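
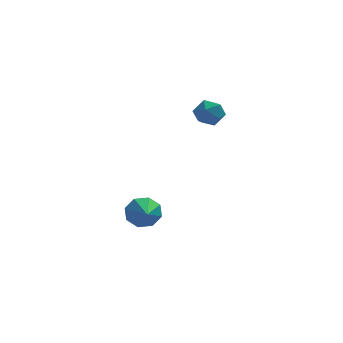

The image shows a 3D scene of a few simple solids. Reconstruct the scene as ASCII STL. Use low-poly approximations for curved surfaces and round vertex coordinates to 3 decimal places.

solid 
facet normal 0.358 0.334 0.872
outer loop
vertex 2.904 -0.93 3.153
vertex 2.292 -1.306 3.548
vertex 2.997 -1.703 3.411
endloop
endfacet
facet normal 0.884 0.240 0.401
outer loop
vertex 2.904 -0.93 3.153
vertex 2.997 -1.703 3.411
vertex 3.273 -1.482 2.671
endloop
endfacet
facet normal 0.745 0.646 -0.169
outer loop
vertex 2.904 -0.93 3.153
vertex 3.273 -1.482 2.671
vertex 2.738 -0.949 2.35
endloop
endfacet
facet normal 0.131 0.990 -0.051
outer loop
vertex 2.904 -0.93 3.153
vertex 2.738 -0.949 2.35
vertex 2.132 -0.841 2.892
endloop
endfacet
facet normal -0.108 0.798 0.592
outer loop
vertex 2.904 -0.93 3.153
vertex 2.132 -0.841 2.892
vertex 2.292 -1.306 3.548
endloop
endfacet
facet normal 0.875 -0.444 0.194
outer loop
vertex 3.273 -1.482 2.671
vertex 2.997 -1.703 3.411
vertex 2.888 -2.199 2.768
endloop
endfacet
facet normal 0.022 -0.290 0.957
outer loop
vertex 2.997 -1.703 3.411
vertex 2.292 -1.306 3.548
vertex 2.282 -2.091 3.31
endloop
endfacet
facet normal -0.730 0.460 0.505
outer loop
vertex 2.292 -1.306 3.548
vertex 2.132 -0.841 2.892
vertex 1.747 -1.558 2.989
endloop
endfacet
facet normal -0.343 0.771 -0.537
outer loop
vertex 2.132 -0.841 2.892
vertex 2.738 -0.949 2.35
vertex 2.023 -1.337 2.249
endloop
endfacet
facet normal 0.650 0.213 -0.730
outer loop
vertex 2.738 -0.949 2.35
vertex 3.273 -1.482 2.671
vertex 2.728 -1.734 2.112
endloop
endfacet
facet normal -0.131 -0.990 0.051
outer loop
vertex 2.116 -2.11 2.507
vertex 2.888 -2.199 2.768
vertex 2.282 -2.091 3.31
endloop
endfacet
facet normal -0.745 -0.646 0.169
outer loop
vertex 2.116 -2.11 2.507
vertex 2.282 -2.091 3.31
vertex 1.747 -1.558 2.989
endloop
endfacet
facet normal -0.884 -0.240 -0.401
outer loop
vertex 2.116 -2.11 2.507
vertex 1.747 -1.558 2.989
vertex 2.023 -1.337 2.249
endloop
endfacet
facet normal -0.358 -0.334 -0.872
outer loop
vertex 2.116 -2.11 2.507
vertex 2.023 -1.337 2.249
vertex 2.728 -1.734 2.112
endloop
endfacet
facet normal 0.108 -0.798 -0.592
outer loop
vertex 2.116 -2.11 2.507
vertex 2.728 -1.734 2.112
vertex 2.888 -2.199 2.768
endloop
endfacet
facet normal 0.343 -0.771 0.537
outer loop
vertex 2.282 -2.091 3.31
vertex 2.888 -2.199 2.768
vertex 2.997 -1.703 3.411
endloop
endfacet
facet normal -0.650 -0.213 0.730
outer loop
vertex 1.747 -1.558 2.989
vertex 2.282 -2.091 3.31
vertex 2.292 -1.306 3.548
endloop
endfacet
facet normal -0.875 0.444 -0.194
outer loop
vertex 2.023 -1.337 2.249
vertex 1.747 -1.558 2.989
vertex 2.132 -0.841 2.892
endloop
endfacet
facet normal -0.022 0.290 -0.957
outer loop
vertex 2.728 -1.734 2.112
vertex 2.023 -1.337 2.249
vertex 2.738 -0.949 2.35
endloop
endfacet
facet normal 0.730 -0.460 -0.505
outer loop
vertex 2.888 -2.199 2.768
vertex 2.728 -1.734 2.112
vertex 3.273 -1.482 2.671
endloop
endfacet
facet normal -0.039 0.909 -0.415
outer loop
vertex -0.266 -1.58 -2.536
vertex -0.544 -1.941 -3.3
vertex -0.945 -1.625 -2.571
endloop
endfacet
facet normal -0.051 -0.007 0.999
outer loop
vertex -0.266 -1.58 -2.536
vertex -0.945 -1.625 -2.571
vertex -0.476 -3.559 -2.56
endloop
endfacet
facet normal -0.038 0.909 -0.415
outer loop
vertex -0.945 -1.625 -2.571
vertex -0.544 -1.941 -3.3
vertex -1.389 -1.855 -3.034
endloop
endfacet
facet normal -0.672 -0.159 0.723
outer loop
vertex -0.945 -1.625 -2.571
vertex -1.389 -1.855 -3.034
vertex -0.476 -3.559 -2.56
endloop
endfacet
facet normal -0.039 0.908 -0.416
outer loop
vertex -1.389 -1.855 -3.034
vertex -0.544 -1.941 -3.3
vertex -1.338 -2.136 -3.652
endloop
endfacet
facet normal -0.889 -0.441 0.127
outer loop
vertex -1.389 -1.855 -3.034
vertex -1.338 -2.136 -3.652
vertex -0.476 -3.559 -2.56
endloop
endfacet
facet normal -0.038 0.908 -0.416
outer loop
vertex -1.338 -2.136 -3.652
vertex -0.544 -1.941 -3.3
vertex -0.822 -2.303 -4.064
endloop
endfacet
facet normal -0.576 -0.688 -0.442
outer loop
vertex -1.338 -2.136 -3.652
vertex -0.822 -2.303 -4.064
vertex -0.476 -3.559 -2.56
endloop
endfacet
facet normal -0.039 0.908 -0.416
outer loop
vertex -0.822 -2.303 -4.064
vertex -0.544 -1.941 -3.3
vertex -0.143 -2.258 -4.029
endloop
endfacet
facet normal 0.084 -0.755 -0.650
outer loop
vertex -0.822 -2.303 -4.064
vertex -0.143 -2.258 -4.029
vertex -0.476 -3.559 -2.56
endloop
endfacet
facet normal -0.037 0.909 -0.416
outer loop
vertex -0.143 -2.258 -4.029
vertex -0.544 -1.941 -3.3
vertex 0.301 -2.028 -3.566
endloop
endfacet
facet normal 0.704 -0.604 -0.375
outer loop
vertex -0.143 -2.258 -4.029
vertex 0.301 -2.028 -3.566
vertex -0.476 -3.559 -2.56
endloop
endfacet
facet normal -0.037 0.909 -0.416
outer loop
vertex 0.301 -2.028 -3.566
vertex -0.544 -1.941 -3.3
vertex 0.25 -1.747 -2.948
endloop
endfacet
facet normal 0.921 -0.321 0.222
outer loop
vertex 0.301 -2.028 -3.566
vertex 0.25 -1.747 -2.948
vertex -0.476 -3.559 -2.56
endloop
endfacet
facet normal -0.038 0.909 -0.416
outer loop
vertex 0.25 -1.747 -2.948
vertex -0.544 -1.941 -3.3
vertex -0.266 -1.58 -2.536
endloop
endfacet
facet normal 0.607 -0.074 0.791
outer loop
vertex 0.25 -1.747 -2.948
vertex -0.266 -1.58 -2.536
vertex -0.476 -3.559 -2.56
endloop
endfacet

endsolid


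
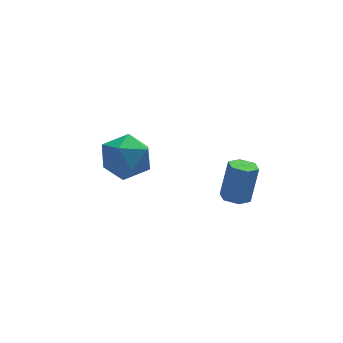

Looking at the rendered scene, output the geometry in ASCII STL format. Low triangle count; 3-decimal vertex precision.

solid 
facet normal -0.225 -0.150 -0.963
outer loop
vertex 0.374 -2.272 1.696
vertex -0.144 -1.919 1.762
vertex 0.401 -1.651 1.593
endloop
endfacet
facet normal 0.973 -0.078 -0.216
outer loop
vertex 0.374 -2.272 1.696
vertex 0.401 -1.651 1.593
vertex 0.762 -2.013 3.352
endloop
endfacet
facet normal 0.973 -0.077 -0.216
outer loop
vertex 0.762 -2.013 3.352
vertex 0.401 -1.651 1.593
vertex 0.788 -1.392 3.248
endloop
endfacet
facet normal 0.226 0.152 0.962
outer loop
vertex 0.762 -2.013 3.352
vertex 0.788 -1.392 3.248
vertex 0.244 -1.661 3.418
endloop
endfacet
facet normal -0.225 -0.150 -0.963
outer loop
vertex 0.401 -1.651 1.593
vertex -0.144 -1.919 1.762
vertex -0.117 -1.299 1.659
endloop
endfacet
facet normal 0.522 0.815 -0.250
outer loop
vertex 0.401 -1.651 1.593
vertex -0.117 -1.299 1.659
vertex 0.788 -1.392 3.248
endloop
endfacet
facet normal 0.522 0.815 -0.250
outer loop
vertex 0.788 -1.392 3.248
vertex -0.117 -1.299 1.659
vertex 0.27 -1.04 3.314
endloop
endfacet
facet normal 0.226 0.152 0.962
outer loop
vertex 0.788 -1.392 3.248
vertex 0.27 -1.04 3.314
vertex 0.244 -1.661 3.418
endloop
endfacet
facet normal -0.225 -0.150 -0.963
outer loop
vertex -0.117 -1.299 1.659
vertex -0.144 -1.919 1.762
vertex -0.662 -1.567 1.828
endloop
endfacet
facet normal -0.450 0.893 -0.035
outer loop
vertex -0.117 -1.299 1.659
vertex -0.662 -1.567 1.828
vertex 0.27 -1.04 3.314
endloop
endfacet
facet normal -0.450 0.892 -0.034
outer loop
vertex 0.27 -1.04 3.314
vertex -0.662 -1.567 1.828
vertex -0.274 -1.308 3.484
endloop
endfacet
facet normal 0.226 0.152 0.962
outer loop
vertex 0.27 -1.04 3.314
vertex -0.274 -1.308 3.484
vertex 0.244 -1.661 3.418
endloop
endfacet
facet normal -0.226 -0.152 -0.962
outer loop
vertex -0.662 -1.567 1.828
vertex -0.144 -1.919 1.762
vertex -0.688 -2.188 1.932
endloop
endfacet
facet normal -0.973 0.077 0.216
outer loop
vertex -0.662 -1.567 1.828
vertex -0.688 -2.188 1.932
vertex -0.274 -1.308 3.484
endloop
endfacet
facet normal -0.973 0.078 0.215
outer loop
vertex -0.274 -1.308 3.484
vertex -0.688 -2.188 1.932
vertex -0.301 -1.929 3.587
endloop
endfacet
facet normal 0.225 0.150 0.963
outer loop
vertex -0.274 -1.308 3.484
vertex -0.301 -1.929 3.587
vertex 0.244 -1.661 3.418
endloop
endfacet
facet normal -0.226 -0.152 -0.962
outer loop
vertex -0.688 -2.188 1.932
vertex -0.144 -1.919 1.762
vertex -0.17 -2.54 1.866
endloop
endfacet
facet normal -0.522 -0.815 0.250
outer loop
vertex -0.688 -2.188 1.932
vertex -0.17 -2.54 1.866
vertex -0.301 -1.929 3.587
endloop
endfacet
facet normal -0.522 -0.815 0.250
outer loop
vertex -0.301 -1.929 3.587
vertex -0.17 -2.54 1.866
vertex 0.217 -2.281 3.521
endloop
endfacet
facet normal 0.225 0.150 0.963
outer loop
vertex -0.301 -1.929 3.587
vertex 0.217 -2.281 3.521
vertex 0.244 -1.661 3.418
endloop
endfacet
facet normal -0.226 -0.152 -0.962
outer loop
vertex -0.17 -2.54 1.866
vertex -0.144 -1.919 1.762
vertex 0.374 -2.272 1.696
endloop
endfacet
facet normal 0.450 -0.892 0.034
outer loop
vertex -0.17 -2.54 1.866
vertex 0.374 -2.272 1.696
vertex 0.217 -2.281 3.521
endloop
endfacet
facet normal 0.450 -0.893 0.034
outer loop
vertex 0.217 -2.281 3.521
vertex 0.374 -2.272 1.696
vertex 0.762 -2.013 3.352
endloop
endfacet
facet normal 0.225 0.150 0.963
outer loop
vertex 0.217 -2.281 3.521
vertex 0.762 -2.013 3.352
vertex 0.244 -1.661 3.418
endloop
endfacet
facet normal -0.845 -0.159 0.511
outer loop
vertex -4.266 3.529 1.696
vertex -4.435 2.483 1.092
vertex -3.804 2.489 2.136
endloop
endfacet
facet normal -0.377 0.214 0.901
outer loop
vertex -4.266 3.529 1.696
vertex -3.804 2.489 2.136
vertex -3.142 3.513 2.17
endloop
endfacet
facet normal -0.218 0.811 0.543
outer loop
vertex -4.266 3.529 1.696
vertex -3.142 3.513 2.17
vertex -3.364 4.139 1.147
endloop
endfacet
facet normal -0.587 0.807 -0.067
outer loop
vertex -4.266 3.529 1.696
vertex -3.364 4.139 1.147
vertex -4.163 3.503 0.481
endloop
endfacet
facet normal -0.974 0.208 -0.087
outer loop
vertex -4.266 3.529 1.696
vertex -4.163 3.503 0.481
vertex -4.435 2.483 1.092
endloop
endfacet
facet normal 0.219 -0.174 0.960
outer loop
vertex -3.142 3.513 2.17
vertex -3.804 2.489 2.136
vertex -2.617 2.457 1.859
endloop
endfacet
facet normal -0.537 -0.777 0.329
outer loop
vertex -3.804 2.489 2.136
vertex -4.435 2.483 1.092
vertex -3.416 1.821 1.193
endloop
endfacet
facet normal -0.747 -0.183 -0.639
outer loop
vertex -4.435 2.483 1.092
vertex -4.163 3.503 0.481
vertex -3.638 2.447 0.17
endloop
endfacet
facet normal -0.120 0.786 -0.606
outer loop
vertex -4.163 3.503 0.481
vertex -3.364 4.139 1.147
vertex -2.976 3.471 0.204
endloop
endfacet
facet normal 0.477 0.792 0.381
outer loop
vertex -3.364 4.139 1.147
vertex -3.142 3.513 2.17
vertex -2.345 3.477 1.248
endloop
endfacet
facet normal 0.587 -0.807 0.067
outer loop
vertex -2.514 2.431 0.644
vertex -2.617 2.457 1.859
vertex -3.416 1.821 1.193
endloop
endfacet
facet normal 0.218 -0.811 -0.543
outer loop
vertex -2.514 2.431 0.644
vertex -3.416 1.821 1.193
vertex -3.638 2.447 0.17
endloop
endfacet
facet normal 0.377 -0.214 -0.901
outer loop
vertex -2.514 2.431 0.644
vertex -3.638 2.447 0.17
vertex -2.976 3.471 0.204
endloop
endfacet
facet normal 0.845 0.159 -0.511
outer loop
vertex -2.514 2.431 0.644
vertex -2.976 3.471 0.204
vertex -2.345 3.477 1.248
endloop
endfacet
facet normal 0.974 -0.208 0.087
outer loop
vertex -2.514 2.431 0.644
vertex -2.345 3.477 1.248
vertex -2.617 2.457 1.859
endloop
endfacet
facet normal 0.120 -0.786 0.606
outer loop
vertex -3.416 1.821 1.193
vertex -2.617 2.457 1.859
vertex -3.804 2.489 2.136
endloop
endfacet
facet normal -0.477 -0.792 -0.381
outer loop
vertex -3.638 2.447 0.17
vertex -3.416 1.821 1.193
vertex -4.435 2.483 1.092
endloop
endfacet
facet normal -0.219 0.174 -0.960
outer loop
vertex -2.976 3.471 0.204
vertex -3.638 2.447 0.17
vertex -4.163 3.503 0.481
endloop
endfacet
facet normal 0.537 0.777 -0.329
outer loop
vertex -2.345 3.477 1.248
vertex -2.976 3.471 0.204
vertex -3.364 4.139 1.147
endloop
endfacet
facet normal 0.747 0.183 0.639
outer loop
vertex -2.617 2.457 1.859
vertex -2.345 3.477 1.248
vertex -3.142 3.513 2.17
endloop
endfacet

endsolid


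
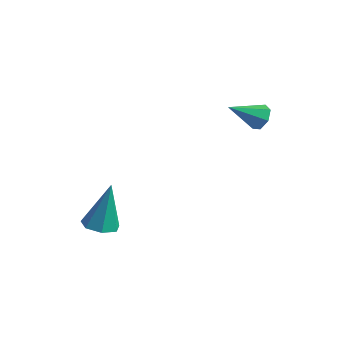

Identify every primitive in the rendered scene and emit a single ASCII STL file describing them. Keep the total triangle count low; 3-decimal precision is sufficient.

solid 
facet normal -0.039 -0.279 -0.960
outer loop
vertex -1.226 0.304 -1.61
vertex -1.596 -0.24 -1.437
vertex -1.811 0.382 -1.609
endloop
endfacet
facet normal 0.132 0.991 0.032
outer loop
vertex -1.226 0.304 -1.61
vertex -1.811 0.382 -1.609
vertex -1.524 0.28 0.357
endloop
endfacet
facet normal -0.038 -0.278 -0.960
outer loop
vertex -1.811 0.382 -1.609
vertex -1.596 -0.24 -1.437
vertex -2.234 -0.009 -1.479
endloop
endfacet
facet normal -0.650 0.748 0.134
outer loop
vertex -1.811 0.382 -1.609
vertex -2.234 -0.009 -1.479
vertex -1.524 0.28 0.357
endloop
endfacet
facet normal -0.037 -0.278 -0.960
outer loop
vertex -2.234 -0.009 -1.479
vertex -1.596 -0.24 -1.437
vertex -2.176 -0.573 -1.318
endloop
endfacet
facet normal -0.933 0.007 0.360
outer loop
vertex -2.234 -0.009 -1.479
vertex -2.176 -0.573 -1.318
vertex -1.524 0.28 0.357
endloop
endfacet
facet normal -0.038 -0.277 -0.960
outer loop
vertex -2.176 -0.573 -1.318
vertex -1.596 -0.24 -1.437
vertex -1.681 -0.887 -1.247
endloop
endfacet
facet normal -0.505 -0.674 0.540
outer loop
vertex -2.176 -0.573 -1.318
vertex -1.681 -0.887 -1.247
vertex -1.524 0.28 0.357
endloop
endfacet
facet normal -0.037 -0.277 -0.960
outer loop
vertex -1.681 -0.887 -1.247
vertex -1.596 -0.24 -1.437
vertex -1.122 -0.713 -1.319
endloop
endfacet
facet normal 0.313 -0.782 0.539
outer loop
vertex -1.681 -0.887 -1.247
vertex -1.122 -0.713 -1.319
vertex -1.524 0.28 0.357
endloop
endfacet
facet normal -0.039 -0.278 -0.960
outer loop
vertex -1.122 -0.713 -1.319
vertex -1.596 -0.24 -1.437
vertex -0.919 -0.183 -1.481
endloop
endfacet
facet normal 0.904 -0.237 0.357
outer loop
vertex -1.122 -0.713 -1.319
vertex -0.919 -0.183 -1.481
vertex -1.524 0.28 0.357
endloop
endfacet
facet normal -0.039 -0.279 -0.960
outer loop
vertex -0.919 -0.183 -1.481
vertex -1.596 -0.24 -1.437
vertex -1.226 0.304 -1.61
endloop
endfacet
facet normal 0.823 0.553 0.131
outer loop
vertex -0.919 -0.183 -1.481
vertex -1.226 0.304 -1.61
vertex -1.524 0.28 0.357
endloop
endfacet
facet normal 0.503 0.690 -0.521
outer loop
vertex 1.907 3.971 2.669
vertex 1.619 4.376 2.928
vertex 2.103 4.139 3.081
endloop
endfacet
facet normal 0.541 -0.837 0.084
outer loop
vertex 1.907 3.971 2.669
vertex 2.103 4.139 3.081
vertex 0.941 3.444 3.632
endloop
endfacet
facet normal 0.502 0.689 -0.522
outer loop
vertex 2.103 4.139 3.081
vertex 1.619 4.376 2.928
vertex 1.935 4.486 3.377
endloop
endfacet
facet normal 0.566 -0.359 0.742
outer loop
vertex 2.103 4.139 3.081
vertex 1.935 4.486 3.377
vertex 0.941 3.444 3.632
endloop
endfacet
facet normal 0.501 0.690 -0.522
outer loop
vertex 1.935 4.486 3.377
vertex 1.619 4.376 2.928
vertex 1.529 4.749 3.335
endloop
endfacet
facet normal 0.033 0.208 0.978
outer loop
vertex 1.935 4.486 3.377
vertex 1.529 4.749 3.335
vertex 0.941 3.444 3.632
endloop
endfacet
facet normal 0.502 0.690 -0.521
outer loop
vertex 1.529 4.749 3.335
vertex 1.619 4.376 2.928
vertex 1.191 4.732 2.987
endloop
endfacet
facet normal -0.656 0.436 0.616
outer loop
vertex 1.529 4.749 3.335
vertex 1.191 4.732 2.987
vertex 0.941 3.444 3.632
endloop
endfacet
facet normal 0.502 0.690 -0.522
outer loop
vertex 1.191 4.732 2.987
vertex 1.619 4.376 2.928
vertex 1.175 4.446 2.594
endloop
endfacet
facet normal -0.985 0.155 -0.073
outer loop
vertex 1.191 4.732 2.987
vertex 1.175 4.446 2.594
vertex 0.941 3.444 3.632
endloop
endfacet
facet normal 0.502 0.689 -0.522
outer loop
vertex 1.175 4.446 2.594
vertex 1.619 4.376 2.928
vertex 1.494 4.107 2.453
endloop
endfacet
facet normal -0.704 -0.425 -0.569
outer loop
vertex 1.175 4.446 2.594
vertex 1.494 4.107 2.453
vertex 0.941 3.444 3.632
endloop
endfacet
facet normal 0.501 0.690 -0.523
outer loop
vertex 1.494 4.107 2.453
vertex 1.619 4.376 2.928
vertex 1.907 3.971 2.669
endloop
endfacet
facet normal -0.024 -0.866 -0.499
outer loop
vertex 1.494 4.107 2.453
vertex 1.907 3.971 2.669
vertex 0.941 3.444 3.632
endloop
endfacet

endsolid


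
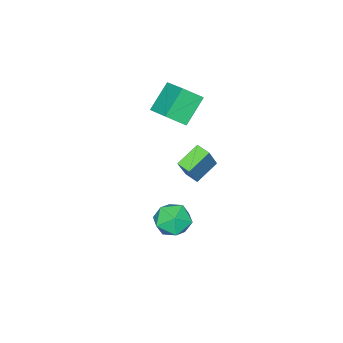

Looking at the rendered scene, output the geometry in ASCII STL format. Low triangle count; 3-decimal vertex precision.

solid 
facet normal -0.721 -0.009 0.693
outer loop
vertex -3.389 -4.521 1.401
vertex -2.713 -2.923 2.125
vertex -4.206 -3.794 0.559
endloop
endfacet
facet normal -0.360 -0.850 -0.385
outer loop
vertex -2.807 -3.777 -0.785
vertex -3.389 -4.521 1.401
vertex -4.206 -3.794 0.559
endloop
endfacet
facet normal -0.721 -0.009 0.693
outer loop
vertex -4.206 -3.794 0.559
vertex -2.713 -2.923 2.125
vertex -3.53 -2.196 1.283
endloop
endfacet
facet normal -0.592 0.527 -0.610
outer loop
vertex -3.53 -2.196 1.283
vertex -2.807 -3.777 -0.785
vertex -4.206 -3.794 0.559
endloop
endfacet
facet normal 0.592 -0.527 0.610
outer loop
vertex -3.389 -4.521 1.401
vertex -1.314 -2.906 0.781
vertex -2.713 -2.923 2.125
endloop
endfacet
facet normal -0.360 -0.850 -0.385
outer loop
vertex -1.99 -4.504 0.057
vertex -3.389 -4.521 1.401
vertex -2.807 -3.777 -0.785
endloop
endfacet
facet normal 0.592 -0.527 0.610
outer loop
vertex -1.99 -4.504 0.057
vertex -1.314 -2.906 0.781
vertex -3.389 -4.521 1.401
endloop
endfacet
facet normal 0.360 0.850 0.385
outer loop
vertex -2.713 -2.923 2.125
vertex -1.314 -2.906 0.781
vertex -3.53 -2.196 1.283
endloop
endfacet
facet normal -0.592 0.527 -0.610
outer loop
vertex -2.131 -2.179 -0.061
vertex -2.807 -3.777 -0.785
vertex -3.53 -2.196 1.283
endloop
endfacet
facet normal 0.360 0.850 0.385
outer loop
vertex -3.53 -2.196 1.283
vertex -1.314 -2.906 0.781
vertex -2.131 -2.179 -0.061
endloop
endfacet
facet normal 0.721 0.009 -0.693
outer loop
vertex -2.131 -2.179 -0.061
vertex -1.99 -4.504 0.057
vertex -2.807 -3.777 -0.785
endloop
endfacet
facet normal 0.721 0.009 -0.693
outer loop
vertex -1.314 -2.906 0.781
vertex -1.99 -4.504 0.057
vertex -2.131 -2.179 -0.061
endloop
endfacet
facet normal -0.657 0.677 -0.331
outer loop
vertex 2.926 1.93 -2.818
vertex 2.192 1.573 -2.091
vertex 2.884 2.376 -1.821
endloop
endfacet
facet normal 0.012 0.913 -0.408
outer loop
vertex 2.926 1.93 -2.818
vertex 2.884 2.376 -1.821
vertex 3.851 2.157 -2.282
endloop
endfacet
facet normal 0.364 0.447 -0.817
outer loop
vertex 2.926 1.93 -2.818
vertex 3.851 2.157 -2.282
vertex 3.757 1.22 -2.836
endloop
endfacet
facet normal -0.087 -0.077 -0.993
outer loop
vertex 2.926 1.93 -2.818
vertex 3.757 1.22 -2.836
vertex 2.731 0.859 -2.718
endloop
endfacet
facet normal -0.718 0.066 -0.693
outer loop
vertex 2.926 1.93 -2.818
vertex 2.731 0.859 -2.718
vertex 2.192 1.573 -2.091
endloop
endfacet
facet normal 0.320 0.917 0.236
outer loop
vertex 3.851 2.157 -2.282
vertex 2.884 2.376 -1.821
vertex 3.689 1.941 -1.222
endloop
endfacet
facet normal -0.763 0.536 0.360
outer loop
vertex 2.884 2.376 -1.821
vertex 2.192 1.573 -2.091
vertex 2.663 1.58 -1.104
endloop
endfacet
facet normal -0.862 -0.454 -0.224
outer loop
vertex 2.192 1.573 -2.091
vertex 2.731 0.859 -2.718
vertex 2.569 0.643 -1.658
endloop
endfacet
facet normal 0.159 -0.685 -0.711
outer loop
vertex 2.731 0.859 -2.718
vertex 3.757 1.22 -2.836
vertex 3.536 0.424 -2.119
endloop
endfacet
facet normal 0.890 0.163 -0.426
outer loop
vertex 3.757 1.22 -2.836
vertex 3.851 2.157 -2.282
vertex 4.228 1.227 -1.849
endloop
endfacet
facet normal 0.087 0.077 0.993
outer loop
vertex 3.494 0.87 -1.122
vertex 3.689 1.941 -1.222
vertex 2.663 1.58 -1.104
endloop
endfacet
facet normal -0.364 -0.447 0.817
outer loop
vertex 3.494 0.87 -1.122
vertex 2.663 1.58 -1.104
vertex 2.569 0.643 -1.658
endloop
endfacet
facet normal -0.012 -0.913 0.408
outer loop
vertex 3.494 0.87 -1.122
vertex 2.569 0.643 -1.658
vertex 3.536 0.424 -2.119
endloop
endfacet
facet normal 0.657 -0.677 0.331
outer loop
vertex 3.494 0.87 -1.122
vertex 3.536 0.424 -2.119
vertex 4.228 1.227 -1.849
endloop
endfacet
facet normal 0.718 -0.066 0.693
outer loop
vertex 3.494 0.87 -1.122
vertex 4.228 1.227 -1.849
vertex 3.689 1.941 -1.222
endloop
endfacet
facet normal -0.159 0.685 0.711
outer loop
vertex 2.663 1.58 -1.104
vertex 3.689 1.941 -1.222
vertex 2.884 2.376 -1.821
endloop
endfacet
facet normal -0.890 -0.163 0.426
outer loop
vertex 2.569 0.643 -1.658
vertex 2.663 1.58 -1.104
vertex 2.192 1.573 -2.091
endloop
endfacet
facet normal -0.320 -0.917 -0.236
outer loop
vertex 3.536 0.424 -2.119
vertex 2.569 0.643 -1.658
vertex 2.731 0.859 -2.718
endloop
endfacet
facet normal 0.763 -0.536 -0.360
outer loop
vertex 4.228 1.227 -1.849
vertex 3.536 0.424 -2.119
vertex 3.757 1.22 -2.836
endloop
endfacet
facet normal 0.862 0.454 0.224
outer loop
vertex 3.689 1.941 -1.222
vertex 4.228 1.227 -1.849
vertex 3.851 2.157 -2.282
endloop
endfacet
facet normal -0.512 -0.152 -0.846
outer loop
vertex -4.107 -2.515 -3.984
vertex -4.069 -1.693 -4.155
vertex -2.76 -2.738 -4.759
endloop
endfacet
facet normal -0.045 -0.978 0.203
outer loop
vertex -1.711 -2.427 -3.025
vertex -4.107 -2.515 -3.984
vertex -2.76 -2.738 -4.759
endloop
endfacet
facet normal -0.511 -0.152 -0.846
outer loop
vertex -2.76 -2.738 -4.759
vertex -4.069 -1.693 -4.155
vertex -2.721 -1.917 -4.93
endloop
endfacet
facet normal 0.858 -0.143 -0.493
outer loop
vertex -2.721 -1.917 -4.93
vertex -1.711 -2.427 -3.025
vertex -2.76 -2.738 -4.759
endloop
endfacet
facet normal -0.858 0.142 0.494
outer loop
vertex -4.107 -2.515 -3.984
vertex -3.02 -1.382 -2.421
vertex -4.069 -1.693 -4.155
endloop
endfacet
facet normal -0.046 -0.978 0.203
outer loop
vertex -3.059 -2.203 -2.25
vertex -4.107 -2.515 -3.984
vertex -1.711 -2.427 -3.025
endloop
endfacet
facet normal -0.858 0.143 0.493
outer loop
vertex -3.059 -2.203 -2.25
vertex -3.02 -1.382 -2.421
vertex -4.107 -2.515 -3.984
endloop
endfacet
facet normal 0.046 0.978 -0.203
outer loop
vertex -4.069 -1.693 -4.155
vertex -3.02 -1.382 -2.421
vertex -2.721 -1.917 -4.93
endloop
endfacet
facet normal 0.858 -0.142 -0.493
outer loop
vertex -1.673 -1.605 -3.196
vertex -1.711 -2.427 -3.025
vertex -2.721 -1.917 -4.93
endloop
endfacet
facet normal 0.045 0.978 -0.203
outer loop
vertex -2.721 -1.917 -4.93
vertex -3.02 -1.382 -2.421
vertex -1.673 -1.605 -3.196
endloop
endfacet
facet normal 0.512 0.152 0.846
outer loop
vertex -1.673 -1.605 -3.196
vertex -3.059 -2.203 -2.25
vertex -1.711 -2.427 -3.025
endloop
endfacet
facet normal 0.512 0.152 0.846
outer loop
vertex -3.02 -1.382 -2.421
vertex -3.059 -2.203 -2.25
vertex -1.673 -1.605 -3.196
endloop
endfacet

endsolid


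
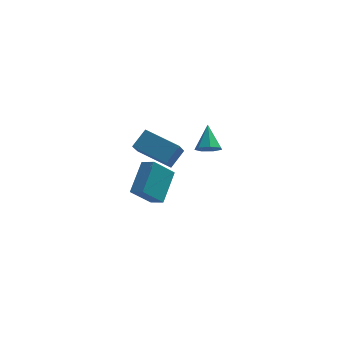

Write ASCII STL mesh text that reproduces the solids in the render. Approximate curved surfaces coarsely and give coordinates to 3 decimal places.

solid 
facet normal -0.015 -0.719 -0.695
outer loop
vertex 0.148 -1.975 0.706
vertex -0.38 -1.707 0.44
vertex 0.245 -1.59 0.306
endloop
endfacet
facet normal 0.915 0.156 0.372
outer loop
vertex 0.148 -1.975 0.706
vertex 0.245 -1.59 0.306
vertex -0.36 -0.693 1.42
endloop
endfacet
facet normal -0.015 -0.718 -0.695
outer loop
vertex 0.245 -1.59 0.306
vertex -0.38 -1.707 0.44
vertex -0.13 -1.292 0.006
endloop
endfacet
facet normal 0.696 0.694 -0.181
outer loop
vertex 0.245 -1.59 0.306
vertex -0.13 -1.292 0.006
vertex -0.36 -0.693 1.42
endloop
endfacet
facet normal -0.014 -0.719 -0.695
outer loop
vertex -0.13 -1.292 0.006
vertex -0.38 -1.707 0.44
vertex -0.693 -1.307 0.033
endloop
endfacet
facet normal -0.043 0.917 -0.396
outer loop
vertex -0.13 -1.292 0.006
vertex -0.693 -1.307 0.033
vertex -0.36 -0.693 1.42
endloop
endfacet
facet normal -0.015 -0.719 -0.695
outer loop
vertex -0.693 -1.307 0.033
vertex -0.38 -1.707 0.44
vertex -1.021 -1.622 0.366
endloop
endfacet
facet normal -0.745 0.657 -0.112
outer loop
vertex -0.693 -1.307 0.033
vertex -1.021 -1.622 0.366
vertex -0.36 -0.693 1.42
endloop
endfacet
facet normal -0.015 -0.719 -0.695
outer loop
vertex -1.021 -1.622 0.366
vertex -0.38 -1.707 0.44
vertex -0.867 -2.001 0.755
endloop
endfacet
facet normal -0.883 0.110 0.457
outer loop
vertex -1.021 -1.622 0.366
vertex -0.867 -2.001 0.755
vertex -0.36 -0.693 1.42
endloop
endfacet
facet normal -0.015 -0.719 -0.695
outer loop
vertex -0.867 -2.001 0.755
vertex -0.38 -1.707 0.44
vertex -0.346 -2.158 0.906
endloop
endfacet
facet normal -0.350 -0.313 0.883
outer loop
vertex -0.867 -2.001 0.755
vertex -0.346 -2.158 0.906
vertex -0.36 -0.693 1.42
endloop
endfacet
facet normal -0.015 -0.719 -0.695
outer loop
vertex -0.346 -2.158 0.906
vertex -0.38 -1.707 0.44
vertex 0.148 -1.975 0.706
endloop
endfacet
facet normal 0.450 -0.292 0.844
outer loop
vertex -0.346 -2.158 0.906
vertex 0.148 -1.975 0.706
vertex -0.36 -0.693 1.42
endloop
endfacet
facet normal -0.809 0.517 0.279
outer loop
vertex -3.919 -3.907 2.267
vertex -3.313 -3.339 2.973
vertex -3.663 -2.99 1.31
endloop
endfacet
facet normal -0.557 -0.520 -0.648
outer loop
vertex -2.207 -3.921 0.807
vertex -3.919 -3.907 2.267
vertex -3.663 -2.99 1.31
endloop
endfacet
facet normal -0.809 0.517 0.279
outer loop
vertex -3.663 -2.99 1.31
vertex -3.313 -3.339 2.973
vertex -3.057 -2.422 2.016
endloop
endfacet
facet normal 0.189 0.679 -0.709
outer loop
vertex -3.057 -2.422 2.016
vertex -2.207 -3.921 0.807
vertex -3.663 -2.99 1.31
endloop
endfacet
facet normal -0.189 -0.679 0.709
outer loop
vertex -3.919 -3.907 2.267
vertex -1.857 -4.27 2.47
vertex -3.313 -3.339 2.973
endloop
endfacet
facet normal -0.557 -0.520 -0.648
outer loop
vertex -2.463 -4.838 1.764
vertex -3.919 -3.907 2.267
vertex -2.207 -3.921 0.807
endloop
endfacet
facet normal -0.189 -0.679 0.709
outer loop
vertex -2.463 -4.838 1.764
vertex -1.857 -4.27 2.47
vertex -3.919 -3.907 2.267
endloop
endfacet
facet normal 0.557 0.520 0.648
outer loop
vertex -3.313 -3.339 2.973
vertex -1.857 -4.27 2.47
vertex -3.057 -2.422 2.016
endloop
endfacet
facet normal 0.189 0.679 -0.709
outer loop
vertex -1.601 -3.353 1.513
vertex -2.207 -3.921 0.807
vertex -3.057 -2.422 2.016
endloop
endfacet
facet normal 0.557 0.520 0.648
outer loop
vertex -3.057 -2.422 2.016
vertex -1.857 -4.27 2.47
vertex -1.601 -3.353 1.513
endloop
endfacet
facet normal 0.809 -0.517 -0.279
outer loop
vertex -1.601 -3.353 1.513
vertex -2.463 -4.838 1.764
vertex -2.207 -3.921 0.807
endloop
endfacet
facet normal 0.809 -0.517 -0.279
outer loop
vertex -1.857 -4.27 2.47
vertex -2.463 -4.838 1.764
vertex -1.601 -3.353 1.513
endloop
endfacet
facet normal -0.653 -0.258 0.712
outer loop
vertex -3.385 -0.471 -3.32
vertex -2.772 0.974 -2.233
vertex -3.961 0.033 -3.666
endloop
endfacet
facet normal -0.320 -0.757 -0.569
outer loop
vertex -2.968 0.426 -4.747
vertex -3.385 -0.471 -3.32
vertex -3.961 0.033 -3.666
endloop
endfacet
facet normal -0.653 -0.259 0.712
outer loop
vertex -3.961 0.033 -3.666
vertex -2.772 0.974 -2.233
vertex -3.348 1.478 -2.578
endloop
endfacet
facet normal -0.686 0.601 -0.411
outer loop
vertex -3.348 1.478 -2.578
vertex -2.968 0.426 -4.747
vertex -3.961 0.033 -3.666
endloop
endfacet
facet normal 0.686 -0.600 0.412
outer loop
vertex -3.385 -0.471 -3.32
vertex -1.779 1.367 -3.314
vertex -2.772 0.974 -2.233
endloop
endfacet
facet normal -0.321 -0.757 -0.569
outer loop
vertex -2.392 -0.078 -4.402
vertex -3.385 -0.471 -3.32
vertex -2.968 0.426 -4.747
endloop
endfacet
facet normal 0.686 -0.601 0.411
outer loop
vertex -2.392 -0.078 -4.402
vertex -1.779 1.367 -3.314
vertex -3.385 -0.471 -3.32
endloop
endfacet
facet normal 0.321 0.757 0.570
outer loop
vertex -2.772 0.974 -2.233
vertex -1.779 1.367 -3.314
vertex -3.348 1.478 -2.578
endloop
endfacet
facet normal -0.686 0.600 -0.411
outer loop
vertex -2.355 1.871 -3.66
vertex -2.968 0.426 -4.747
vertex -3.348 1.478 -2.578
endloop
endfacet
facet normal 0.321 0.757 0.569
outer loop
vertex -3.348 1.478 -2.578
vertex -1.779 1.367 -3.314
vertex -2.355 1.871 -3.66
endloop
endfacet
facet normal 0.653 0.259 -0.712
outer loop
vertex -2.355 1.871 -3.66
vertex -2.392 -0.078 -4.402
vertex -2.968 0.426 -4.747
endloop
endfacet
facet normal 0.653 0.258 -0.711
outer loop
vertex -1.779 1.367 -3.314
vertex -2.392 -0.078 -4.402
vertex -2.355 1.871 -3.66
endloop
endfacet

endsolid


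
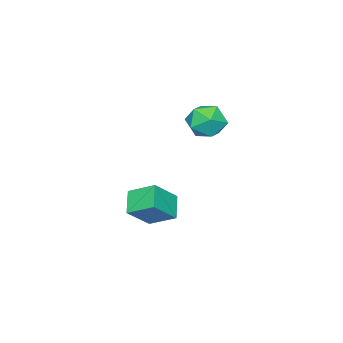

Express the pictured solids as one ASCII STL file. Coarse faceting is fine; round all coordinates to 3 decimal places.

solid 
facet normal -0.693 -0.433 0.576
outer loop
vertex -0.063 1.436 -3.134
vertex -0.821 1.676 -3.865
vertex 0.092 0.615 -3.565
endloop
endfacet
facet normal 0.702 -0.223 0.676
outer loop
vertex 0.681 0.984 -4.055
vertex -0.063 1.436 -3.134
vertex 0.092 0.615 -3.565
endloop
endfacet
facet normal -0.693 -0.433 0.576
outer loop
vertex 0.092 0.615 -3.565
vertex -0.821 1.676 -3.865
vertex -0.666 0.855 -4.296
endloop
endfacet
facet normal 0.166 -0.873 -0.458
outer loop
vertex -0.666 0.855 -4.296
vertex 0.681 0.984 -4.055
vertex 0.092 0.615 -3.565
endloop
endfacet
facet normal -0.166 0.873 0.458
outer loop
vertex -0.063 1.436 -3.134
vertex -0.232 2.045 -4.355
vertex -0.821 1.676 -3.865
endloop
endfacet
facet normal 0.702 -0.223 0.676
outer loop
vertex 0.526 1.805 -3.624
vertex -0.063 1.436 -3.134
vertex 0.681 0.984 -4.055
endloop
endfacet
facet normal -0.166 0.873 0.458
outer loop
vertex 0.526 1.805 -3.624
vertex -0.232 2.045 -4.355
vertex -0.063 1.436 -3.134
endloop
endfacet
facet normal -0.702 0.223 -0.676
outer loop
vertex -0.821 1.676 -3.865
vertex -0.232 2.045 -4.355
vertex -0.666 0.855 -4.296
endloop
endfacet
facet normal 0.166 -0.873 -0.458
outer loop
vertex -0.077 1.224 -4.786
vertex 0.681 0.984 -4.055
vertex -0.666 0.855 -4.296
endloop
endfacet
facet normal -0.702 0.223 -0.676
outer loop
vertex -0.666 0.855 -4.296
vertex -0.232 2.045 -4.355
vertex -0.077 1.224 -4.786
endloop
endfacet
facet normal 0.693 0.433 -0.576
outer loop
vertex -0.077 1.224 -4.786
vertex 0.526 1.805 -3.624
vertex 0.681 0.984 -4.055
endloop
endfacet
facet normal 0.693 0.433 -0.576
outer loop
vertex -0.232 2.045 -4.355
vertex 0.526 1.805 -3.624
vertex -0.077 1.224 -4.786
endloop
endfacet
facet normal -0.665 0.623 0.413
outer loop
vertex -1.598 2.657 -0.618
vertex -1.19 2.752 -0.105
vertex -1.151 3.146 -0.636
endloop
endfacet
facet normal -0.710 0.638 -0.300
outer loop
vertex -1.598 2.657 -0.618
vertex -1.151 3.146 -0.636
vertex -1.258 2.774 -1.174
endloop
endfacet
facet normal -0.851 -0.025 -0.525
outer loop
vertex -1.598 2.657 -0.618
vertex -1.258 2.774 -1.174
vertex -1.362 2.151 -0.976
endloop
endfacet
facet normal -0.892 -0.449 0.047
outer loop
vertex -1.598 2.657 -0.618
vertex -1.362 2.151 -0.976
vertex -1.32 2.137 -0.315
endloop
endfacet
facet normal -0.777 -0.050 0.627
outer loop
vertex -1.598 2.657 -0.618
vertex -1.32 2.137 -0.315
vertex -1.19 2.752 -0.105
endloop
endfacet
facet normal -0.074 0.827 -0.557
outer loop
vertex -1.258 2.774 -1.174
vertex -1.151 3.146 -0.636
vertex -0.64 2.943 -1.005
endloop
endfacet
facet normal 0.000 0.803 0.596
outer loop
vertex -1.151 3.146 -0.636
vertex -1.19 2.752 -0.105
vertex -0.598 2.929 -0.344
endloop
endfacet
facet normal -0.180 -0.284 0.942
outer loop
vertex -1.19 2.752 -0.105
vertex -1.32 2.137 -0.315
vertex -0.702 2.306 -0.146
endloop
endfacet
facet normal -0.367 -0.930 0.004
outer loop
vertex -1.32 2.137 -0.315
vertex -1.362 2.151 -0.976
vertex -0.809 1.934 -0.684
endloop
endfacet
facet normal -0.300 -0.243 -0.923
outer loop
vertex -1.362 2.151 -0.976
vertex -1.258 2.774 -1.174
vertex -0.77 2.328 -1.215
endloop
endfacet
facet normal 0.892 0.449 -0.047
outer loop
vertex -0.362 2.423 -0.702
vertex -0.64 2.943 -1.005
vertex -0.598 2.929 -0.344
endloop
endfacet
facet normal 0.851 0.025 0.525
outer loop
vertex -0.362 2.423 -0.702
vertex -0.598 2.929 -0.344
vertex -0.702 2.306 -0.146
endloop
endfacet
facet normal 0.710 -0.638 0.300
outer loop
vertex -0.362 2.423 -0.702
vertex -0.702 2.306 -0.146
vertex -0.809 1.934 -0.684
endloop
endfacet
facet normal 0.665 -0.623 -0.413
outer loop
vertex -0.362 2.423 -0.702
vertex -0.809 1.934 -0.684
vertex -0.77 2.328 -1.215
endloop
endfacet
facet normal 0.777 0.050 -0.627
outer loop
vertex -0.362 2.423 -0.702
vertex -0.77 2.328 -1.215
vertex -0.64 2.943 -1.005
endloop
endfacet
facet normal 0.367 0.930 -0.004
outer loop
vertex -0.598 2.929 -0.344
vertex -0.64 2.943 -1.005
vertex -1.151 3.146 -0.636
endloop
endfacet
facet normal 0.300 0.243 0.923
outer loop
vertex -0.702 2.306 -0.146
vertex -0.598 2.929 -0.344
vertex -1.19 2.752 -0.105
endloop
endfacet
facet normal 0.074 -0.827 0.557
outer loop
vertex -0.809 1.934 -0.684
vertex -0.702 2.306 -0.146
vertex -1.32 2.137 -0.315
endloop
endfacet
facet normal -0.000 -0.803 -0.596
outer loop
vertex -0.77 2.328 -1.215
vertex -0.809 1.934 -0.684
vertex -1.362 2.151 -0.976
endloop
endfacet
facet normal 0.180 0.284 -0.942
outer loop
vertex -0.64 2.943 -1.005
vertex -0.77 2.328 -1.215
vertex -1.258 2.774 -1.174
endloop
endfacet

endsolid


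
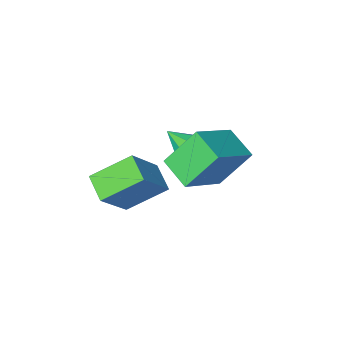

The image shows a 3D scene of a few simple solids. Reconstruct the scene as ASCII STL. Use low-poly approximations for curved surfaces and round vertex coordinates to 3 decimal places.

solid 
facet normal -0.570 0.260 0.780
outer loop
vertex -1.64 2.372 1.159
vertex -1.598 3.576 0.789
vertex -3.283 2.091 0.052
endloop
endfacet
facet normal -0.034 -0.955 0.293
outer loop
vertex -2.302 1.644 -1.289
vertex -1.64 2.372 1.159
vertex -3.283 2.091 0.052
endloop
endfacet
facet normal -0.570 0.260 0.779
outer loop
vertex -3.283 2.091 0.052
vertex -1.598 3.576 0.789
vertex -3.24 3.295 -0.318
endloop
endfacet
facet normal -0.821 -0.141 -0.554
outer loop
vertex -3.24 3.295 -0.318
vertex -2.302 1.644 -1.289
vertex -3.283 2.091 0.052
endloop
endfacet
facet normal 0.821 0.141 0.553
outer loop
vertex -1.64 2.372 1.159
vertex -0.617 3.129 -0.552
vertex -1.598 3.576 0.789
endloop
endfacet
facet normal -0.034 -0.955 0.293
outer loop
vertex -0.66 1.925 -0.182
vertex -1.64 2.372 1.159
vertex -2.302 1.644 -1.289
endloop
endfacet
facet normal 0.821 0.141 0.553
outer loop
vertex -0.66 1.925 -0.182
vertex -0.617 3.129 -0.552
vertex -1.64 2.372 1.159
endloop
endfacet
facet normal 0.034 0.955 -0.293
outer loop
vertex -1.598 3.576 0.789
vertex -0.617 3.129 -0.552
vertex -3.24 3.295 -0.318
endloop
endfacet
facet normal -0.821 -0.141 -0.553
outer loop
vertex -2.26 2.848 -1.659
vertex -2.302 1.644 -1.289
vertex -3.24 3.295 -0.318
endloop
endfacet
facet normal 0.034 0.955 -0.293
outer loop
vertex -3.24 3.295 -0.318
vertex -0.617 3.129 -0.552
vertex -2.26 2.848 -1.659
endloop
endfacet
facet normal 0.570 -0.259 -0.780
outer loop
vertex -2.26 2.848 -1.659
vertex -0.66 1.925 -0.182
vertex -2.302 1.644 -1.289
endloop
endfacet
facet normal 0.570 -0.260 -0.780
outer loop
vertex -0.617 3.129 -0.552
vertex -0.66 1.925 -0.182
vertex -2.26 2.848 -1.659
endloop
endfacet
facet normal -0.322 0.824 -0.467
outer loop
vertex -2.436 0.758 -3.127
vertex -3.038 1.004 -2.277
vertex -2.036 1.222 -2.584
endloop
endfacet
facet normal 0.862 -0.433 -0.264
outer loop
vertex -2.436 0.758 -3.127
vertex -2.036 1.222 -2.584
vertex -2.502 -0.364 -1.503
endloop
endfacet
facet normal -0.322 0.824 -0.466
outer loop
vertex -2.036 1.222 -2.584
vertex -3.038 1.004 -2.277
vertex -2.223 1.558 -1.861
endloop
endfacet
facet normal 0.954 -0.085 0.286
outer loop
vertex -2.036 1.222 -2.584
vertex -2.223 1.558 -1.861
vertex -2.502 -0.364 -1.503
endloop
endfacet
facet normal -0.322 0.824 -0.467
outer loop
vertex -2.223 1.558 -1.861
vertex -3.038 1.004 -2.277
vertex -2.887 1.57 -1.382
endloop
endfacet
facet normal 0.585 0.066 0.809
outer loop
vertex -2.223 1.558 -1.861
vertex -2.887 1.57 -1.382
vertex -2.502 -0.364 -1.503
endloop
endfacet
facet normal -0.324 0.823 -0.466
outer loop
vertex -2.887 1.57 -1.382
vertex -3.038 1.004 -2.277
vertex -3.639 1.249 -1.427
endloop
endfacet
facet normal -0.030 -0.068 0.997
outer loop
vertex -2.887 1.57 -1.382
vertex -3.639 1.249 -1.427
vertex -2.502 -0.364 -1.503
endloop
endfacet
facet normal -0.323 0.824 -0.466
outer loop
vertex -3.639 1.249 -1.427
vertex -3.038 1.004 -2.277
vertex -4.039 0.785 -1.97
endloop
endfacet
facet normal -0.531 -0.410 0.741
outer loop
vertex -3.639 1.249 -1.427
vertex -4.039 0.785 -1.97
vertex -2.502 -0.364 -1.503
endloop
endfacet
facet normal -0.323 0.823 -0.466
outer loop
vertex -4.039 0.785 -1.97
vertex -3.038 1.004 -2.277
vertex -3.852 0.449 -2.693
endloop
endfacet
facet normal -0.624 -0.758 0.191
outer loop
vertex -4.039 0.785 -1.97
vertex -3.852 0.449 -2.693
vertex -2.502 -0.364 -1.503
endloop
endfacet
facet normal -0.323 0.823 -0.467
outer loop
vertex -3.852 0.449 -2.693
vertex -3.038 1.004 -2.277
vertex -3.188 0.437 -3.173
endloop
endfacet
facet normal -0.256 -0.908 -0.331
outer loop
vertex -3.852 0.449 -2.693
vertex -3.188 0.437 -3.173
vertex -2.502 -0.364 -1.503
endloop
endfacet
facet normal -0.323 0.823 -0.467
outer loop
vertex -3.188 0.437 -3.173
vertex -3.038 1.004 -2.277
vertex -2.436 0.758 -3.127
endloop
endfacet
facet normal 0.362 -0.774 -0.520
outer loop
vertex -3.188 0.437 -3.173
vertex -2.436 0.758 -3.127
vertex -2.502 -0.364 -1.503
endloop
endfacet
facet normal -0.610 -0.142 -0.779
outer loop
vertex -0.709 -0.96 -4.03
vertex -2.023 -0.295 -3.122
vertex -0.462 0.044 -4.407
endloop
endfacet
facet normal 0.760 -0.384 -0.525
outer loop
vertex 0.783 0.335 -2.818
vertex -0.709 -0.96 -4.03
vertex -0.462 0.044 -4.407
endloop
endfacet
facet normal -0.610 -0.143 -0.779
outer loop
vertex -0.462 0.044 -4.407
vertex -2.023 -0.295 -3.122
vertex -1.777 0.708 -3.499
endloop
endfacet
facet normal 0.224 0.912 -0.343
outer loop
vertex -1.777 0.708 -3.499
vertex 0.783 0.335 -2.818
vertex -0.462 0.044 -4.407
endloop
endfacet
facet normal -0.225 -0.912 0.343
outer loop
vertex -0.709 -0.96 -4.03
vertex -0.778 -0.004 -1.533
vertex -2.023 -0.295 -3.122
endloop
endfacet
facet normal 0.760 -0.384 -0.525
outer loop
vertex 0.537 -0.668 -2.441
vertex -0.709 -0.96 -4.03
vertex 0.783 0.335 -2.818
endloop
endfacet
facet normal -0.224 -0.912 0.343
outer loop
vertex 0.537 -0.668 -2.441
vertex -0.778 -0.004 -1.533
vertex -0.709 -0.96 -4.03
endloop
endfacet
facet normal -0.760 0.384 0.525
outer loop
vertex -2.023 -0.295 -3.122
vertex -0.778 -0.004 -1.533
vertex -1.777 0.708 -3.499
endloop
endfacet
facet normal 0.224 0.912 -0.343
outer loop
vertex -0.531 1.0 -1.91
vertex 0.783 0.335 -2.818
vertex -1.777 0.708 -3.499
endloop
endfacet
facet normal -0.760 0.384 0.525
outer loop
vertex -1.777 0.708 -3.499
vertex -0.778 -0.004 -1.533
vertex -0.531 1.0 -1.91
endloop
endfacet
facet normal 0.611 0.143 0.779
outer loop
vertex -0.531 1.0 -1.91
vertex 0.537 -0.668 -2.441
vertex 0.783 0.335 -2.818
endloop
endfacet
facet normal 0.610 0.143 0.779
outer loop
vertex -0.778 -0.004 -1.533
vertex 0.537 -0.668 -2.441
vertex -0.531 1.0 -1.91
endloop
endfacet

endsolid


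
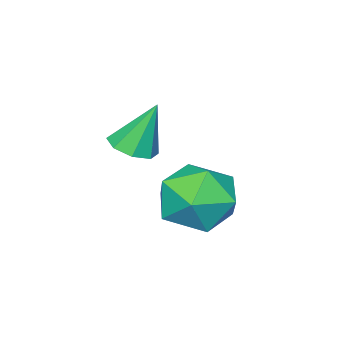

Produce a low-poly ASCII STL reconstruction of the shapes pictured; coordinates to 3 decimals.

solid 
facet normal 0.258 -0.295 -0.920
outer loop
vertex -0.466 -1.673 -0.876
vertex -1.09 -1.657 -1.056
vertex -0.601 -1.229 -1.056
endloop
endfacet
facet normal 0.761 0.429 0.487
outer loop
vertex -0.466 -1.673 -0.876
vertex -0.601 -1.229 -1.056
vertex -1.47 -1.223 0.296
endloop
endfacet
facet normal 0.258 -0.295 -0.920
outer loop
vertex -0.601 -1.229 -1.056
vertex -1.09 -1.657 -1.056
vertex -1.023 -1.036 -1.236
endloop
endfacet
facet normal 0.332 0.920 0.209
outer loop
vertex -0.601 -1.229 -1.056
vertex -1.023 -1.036 -1.236
vertex -1.47 -1.223 0.296
endloop
endfacet
facet normal 0.259 -0.295 -0.920
outer loop
vertex -1.023 -1.036 -1.236
vertex -1.09 -1.657 -1.056
vertex -1.484 -1.207 -1.311
endloop
endfacet
facet normal -0.350 0.937 0.012
outer loop
vertex -1.023 -1.036 -1.236
vertex -1.484 -1.207 -1.311
vertex -1.47 -1.223 0.296
endloop
endfacet
facet normal 0.257 -0.296 -0.920
outer loop
vertex -1.484 -1.207 -1.311
vertex -1.09 -1.657 -1.056
vertex -1.715 -1.641 -1.236
endloop
endfacet
facet normal -0.882 0.471 0.012
outer loop
vertex -1.484 -1.207 -1.311
vertex -1.715 -1.641 -1.236
vertex -1.47 -1.223 0.296
endloop
endfacet
facet normal 0.258 -0.294 -0.920
outer loop
vertex -1.715 -1.641 -1.236
vertex -1.09 -1.657 -1.056
vertex -1.579 -2.085 -1.056
endloop
endfacet
facet normal -0.955 -0.208 0.209
outer loop
vertex -1.715 -1.641 -1.236
vertex -1.579 -2.085 -1.056
vertex -1.47 -1.223 0.296
endloop
endfacet
facet normal 0.258 -0.295 -0.920
outer loop
vertex -1.579 -2.085 -1.056
vertex -1.09 -1.657 -1.056
vertex -1.158 -2.278 -0.876
endloop
endfacet
facet normal -0.527 -0.697 0.487
outer loop
vertex -1.579 -2.085 -1.056
vertex -1.158 -2.278 -0.876
vertex -1.47 -1.223 0.296
endloop
endfacet
facet normal 0.259 -0.295 -0.920
outer loop
vertex -1.158 -2.278 -0.876
vertex -1.09 -1.657 -1.056
vertex -0.697 -2.107 -0.801
endloop
endfacet
facet normal 0.154 -0.714 0.683
outer loop
vertex -1.158 -2.278 -0.876
vertex -0.697 -2.107 -0.801
vertex -1.47 -1.223 0.296
endloop
endfacet
facet normal 0.258 -0.296 -0.920
outer loop
vertex -0.697 -2.107 -0.801
vertex -1.09 -1.657 -1.056
vertex -0.466 -1.673 -0.876
endloop
endfacet
facet normal 0.687 -0.247 0.683
outer loop
vertex -0.697 -2.107 -0.801
vertex -0.466 -1.673 -0.876
vertex -1.47 -1.223 0.296
endloop
endfacet
facet normal -0.684 0.730 -0.020
outer loop
vertex -2.413 0.264 -3.192
vertex -2.685 0.038 -2.146
vertex -1.892 0.775 -2.363
endloop
endfacet
facet normal -0.138 0.879 -0.456
outer loop
vertex -2.413 0.264 -3.192
vertex -1.892 0.775 -2.363
vertex -1.319 0.413 -3.235
endloop
endfacet
facet normal -0.085 0.351 -0.932
outer loop
vertex -2.413 0.264 -3.192
vertex -1.319 0.413 -3.235
vertex -1.759 -0.547 -3.557
endloop
endfacet
facet normal -0.597 -0.125 -0.792
outer loop
vertex -2.413 0.264 -3.192
vertex -1.759 -0.547 -3.557
vertex -2.603 -0.779 -2.884
endloop
endfacet
facet normal -0.968 0.109 -0.228
outer loop
vertex -2.413 0.264 -3.192
vertex -2.603 -0.779 -2.884
vertex -2.685 0.038 -2.146
endloop
endfacet
facet normal 0.460 0.885 -0.065
outer loop
vertex -1.319 0.413 -3.235
vertex -1.892 0.775 -2.363
vertex -0.917 0.279 -2.216
endloop
endfacet
facet normal -0.423 0.643 0.638
outer loop
vertex -1.892 0.775 -2.363
vertex -2.685 0.038 -2.146
vertex -1.761 0.047 -1.543
endloop
endfacet
facet normal -0.883 -0.360 0.301
outer loop
vertex -2.685 0.038 -2.146
vertex -2.603 -0.779 -2.884
vertex -2.201 -0.913 -1.865
endloop
endfacet
facet normal -0.284 -0.739 -0.611
outer loop
vertex -2.603 -0.779 -2.884
vertex -1.759 -0.547 -3.557
vertex -1.628 -1.275 -2.737
endloop
endfacet
facet normal 0.546 0.031 -0.837
outer loop
vertex -1.759 -0.547 -3.557
vertex -1.319 0.413 -3.235
vertex -0.835 -0.538 -2.954
endloop
endfacet
facet normal 0.597 0.125 0.792
outer loop
vertex -1.107 -0.764 -1.908
vertex -0.917 0.279 -2.216
vertex -1.761 0.047 -1.543
endloop
endfacet
facet normal 0.085 -0.351 0.932
outer loop
vertex -1.107 -0.764 -1.908
vertex -1.761 0.047 -1.543
vertex -2.201 -0.913 -1.865
endloop
endfacet
facet normal 0.138 -0.879 0.456
outer loop
vertex -1.107 -0.764 -1.908
vertex -2.201 -0.913 -1.865
vertex -1.628 -1.275 -2.737
endloop
endfacet
facet normal 0.684 -0.730 0.020
outer loop
vertex -1.107 -0.764 -1.908
vertex -1.628 -1.275 -2.737
vertex -0.835 -0.538 -2.954
endloop
endfacet
facet normal 0.968 -0.109 0.228
outer loop
vertex -1.107 -0.764 -1.908
vertex -0.835 -0.538 -2.954
vertex -0.917 0.279 -2.216
endloop
endfacet
facet normal 0.284 0.739 0.611
outer loop
vertex -1.761 0.047 -1.543
vertex -0.917 0.279 -2.216
vertex -1.892 0.775 -2.363
endloop
endfacet
facet normal -0.546 -0.031 0.837
outer loop
vertex -2.201 -0.913 -1.865
vertex -1.761 0.047 -1.543
vertex -2.685 0.038 -2.146
endloop
endfacet
facet normal -0.460 -0.885 0.065
outer loop
vertex -1.628 -1.275 -2.737
vertex -2.201 -0.913 -1.865
vertex -2.603 -0.779 -2.884
endloop
endfacet
facet normal 0.423 -0.643 -0.638
outer loop
vertex -0.835 -0.538 -2.954
vertex -1.628 -1.275 -2.737
vertex -1.759 -0.547 -3.557
endloop
endfacet
facet normal 0.883 0.360 -0.301
outer loop
vertex -0.917 0.279 -2.216
vertex -0.835 -0.538 -2.954
vertex -1.319 0.413 -3.235
endloop
endfacet

endsolid


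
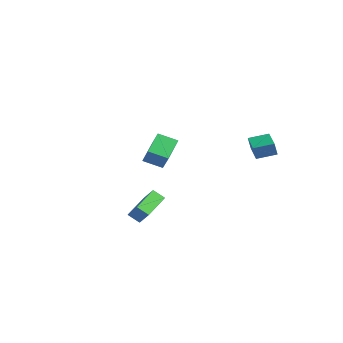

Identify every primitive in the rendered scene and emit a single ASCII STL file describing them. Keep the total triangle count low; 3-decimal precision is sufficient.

solid 
facet normal -0.591 0.174 -0.787
outer loop
vertex -4.836 2.735 -1.962
vertex -3.959 3.533 -2.444
vertex -4.109 1.432 -2.797
endloop
endfacet
facet normal -0.685 -0.624 0.377
outer loop
vertex -3.281 1.187 -1.696
vertex -4.836 2.735 -1.962
vertex -4.109 1.432 -2.797
endloop
endfacet
facet normal -0.592 0.174 -0.787
outer loop
vertex -4.109 1.432 -2.797
vertex -3.959 3.533 -2.444
vertex -3.232 2.23 -3.28
endloop
endfacet
facet normal 0.424 -0.762 -0.489
outer loop
vertex -3.232 2.23 -3.28
vertex -3.281 1.187 -1.696
vertex -4.109 1.432 -2.797
endloop
endfacet
facet normal -0.425 0.762 0.489
outer loop
vertex -4.836 2.735 -1.962
vertex -3.131 3.288 -1.343
vertex -3.959 3.533 -2.444
endloop
endfacet
facet normal -0.685 -0.624 0.376
outer loop
vertex -4.008 2.49 -0.86
vertex -4.836 2.735 -1.962
vertex -3.281 1.187 -1.696
endloop
endfacet
facet normal -0.425 0.762 0.488
outer loop
vertex -4.008 2.49 -0.86
vertex -3.131 3.288 -1.343
vertex -4.836 2.735 -1.962
endloop
endfacet
facet normal 0.685 0.624 -0.376
outer loop
vertex -3.959 3.533 -2.444
vertex -3.131 3.288 -1.343
vertex -3.232 2.23 -3.28
endloop
endfacet
facet normal 0.425 -0.762 -0.489
outer loop
vertex -2.404 1.985 -2.178
vertex -3.281 1.187 -1.696
vertex -3.232 2.23 -3.28
endloop
endfacet
facet normal 0.685 0.624 -0.376
outer loop
vertex -3.232 2.23 -3.28
vertex -3.131 3.288 -1.343
vertex -2.404 1.985 -2.178
endloop
endfacet
facet normal 0.592 -0.175 0.787
outer loop
vertex -2.404 1.985 -2.178
vertex -4.008 2.49 -0.86
vertex -3.281 1.187 -1.696
endloop
endfacet
facet normal 0.592 -0.174 0.787
outer loop
vertex -3.131 3.288 -1.343
vertex -4.008 2.49 -0.86
vertex -2.404 1.985 -2.178
endloop
endfacet
facet normal -0.657 -0.459 0.599
outer loop
vertex 1.385 -3.245 -3.018
vertex 0.628 -1.526 -2.53
vertex 0.681 -3.319 -3.847
endloop
endfacet
facet normal 0.389 -0.886 -0.252
outer loop
vertex 1.232 -2.934 -4.35
vertex 1.385 -3.245 -3.018
vertex 0.681 -3.319 -3.847
endloop
endfacet
facet normal -0.656 -0.459 0.599
outer loop
vertex 0.681 -3.319 -3.847
vertex 0.628 -1.526 -2.53
vertex -0.076 -1.601 -3.359
endloop
endfacet
facet normal -0.646 -0.069 -0.760
outer loop
vertex -0.076 -1.601 -3.359
vertex 1.232 -2.934 -4.35
vertex 0.681 -3.319 -3.847
endloop
endfacet
facet normal 0.646 0.069 0.760
outer loop
vertex 1.385 -3.245 -3.018
vertex 1.179 -1.141 -3.033
vertex 0.628 -1.526 -2.53
endloop
endfacet
facet normal 0.391 -0.885 -0.252
outer loop
vertex 1.936 -2.859 -3.521
vertex 1.385 -3.245 -3.018
vertex 1.232 -2.934 -4.35
endloop
endfacet
facet normal 0.646 0.069 0.760
outer loop
vertex 1.936 -2.859 -3.521
vertex 1.179 -1.141 -3.033
vertex 1.385 -3.245 -3.018
endloop
endfacet
facet normal -0.390 0.886 0.251
outer loop
vertex 0.628 -1.526 -2.53
vertex 1.179 -1.141 -3.033
vertex -0.076 -1.601 -3.359
endloop
endfacet
facet normal -0.646 -0.069 -0.760
outer loop
vertex 0.475 -1.215 -3.862
vertex 1.232 -2.934 -4.35
vertex -0.076 -1.601 -3.359
endloop
endfacet
facet normal -0.390 0.886 0.252
outer loop
vertex -0.076 -1.601 -3.359
vertex 1.179 -1.141 -3.033
vertex 0.475 -1.215 -3.862
endloop
endfacet
facet normal 0.656 0.459 -0.599
outer loop
vertex 0.475 -1.215 -3.862
vertex 1.936 -2.859 -3.521
vertex 1.232 -2.934 -4.35
endloop
endfacet
facet normal 0.656 0.459 -0.598
outer loop
vertex 1.179 -1.141 -3.033
vertex 1.936 -2.859 -3.521
vertex 0.475 -1.215 -3.862
endloop
endfacet
facet normal -0.511 -0.830 -0.226
outer loop
vertex 3.814 2.854 0.548
vertex 2.56 3.587 0.691
vertex 3.842 3.069 -0.305
endloop
endfacet
facet normal 0.859 -0.502 -0.098
outer loop
vertex 4.46 4.073 -0.031
vertex 3.814 2.854 0.548
vertex 3.842 3.069 -0.305
endloop
endfacet
facet normal -0.511 -0.829 -0.226
outer loop
vertex 3.842 3.069 -0.305
vertex 2.56 3.587 0.691
vertex 2.588 3.802 -0.161
endloop
endfacet
facet normal 0.032 0.245 -0.969
outer loop
vertex 2.588 3.802 -0.161
vertex 4.46 4.073 -0.031
vertex 3.842 3.069 -0.305
endloop
endfacet
facet normal -0.032 -0.245 0.969
outer loop
vertex 3.814 2.854 0.548
vertex 3.178 4.591 0.965
vertex 2.56 3.587 0.691
endloop
endfacet
facet normal 0.859 -0.502 -0.098
outer loop
vertex 4.432 3.858 0.821
vertex 3.814 2.854 0.548
vertex 4.46 4.073 -0.031
endloop
endfacet
facet normal -0.031 -0.244 0.969
outer loop
vertex 4.432 3.858 0.821
vertex 3.178 4.591 0.965
vertex 3.814 2.854 0.548
endloop
endfacet
facet normal -0.859 0.502 0.098
outer loop
vertex 2.56 3.587 0.691
vertex 3.178 4.591 0.965
vertex 2.588 3.802 -0.161
endloop
endfacet
facet normal 0.032 0.244 -0.969
outer loop
vertex 3.206 4.806 0.112
vertex 4.46 4.073 -0.031
vertex 2.588 3.802 -0.161
endloop
endfacet
facet normal -0.859 0.502 0.098
outer loop
vertex 2.588 3.802 -0.161
vertex 3.178 4.591 0.965
vertex 3.206 4.806 0.112
endloop
endfacet
facet normal 0.511 0.830 0.226
outer loop
vertex 3.206 4.806 0.112
vertex 4.432 3.858 0.821
vertex 4.46 4.073 -0.031
endloop
endfacet
facet normal 0.511 0.830 0.226
outer loop
vertex 3.178 4.591 0.965
vertex 4.432 3.858 0.821
vertex 3.206 4.806 0.112
endloop
endfacet

endsolid


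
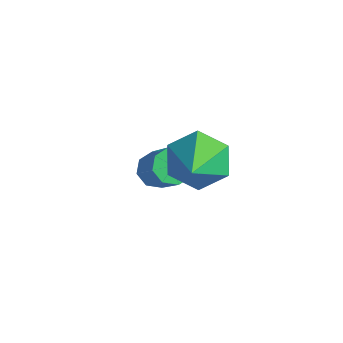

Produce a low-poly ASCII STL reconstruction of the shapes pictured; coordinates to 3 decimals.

solid 
facet normal -0.607 0.224 -0.763
outer loop
vertex -0.716 1.545 0.141
vertex -1.141 1.292 0.405
vertex -0.935 1.813 0.394
endloop
endfacet
facet normal 0.609 0.748 -0.265
outer loop
vertex -0.716 1.545 0.141
vertex -0.935 1.813 0.394
vertex 0.485 1.101 1.651
endloop
endfacet
facet normal 0.609 0.748 -0.265
outer loop
vertex 0.485 1.101 1.651
vertex -0.935 1.813 0.394
vertex 0.266 1.369 1.904
endloop
endfacet
facet normal 0.608 -0.223 0.762
outer loop
vertex 0.485 1.101 1.651
vertex 0.266 1.369 1.904
vertex 0.061 0.848 1.915
endloop
endfacet
facet normal -0.608 0.224 -0.761
outer loop
vertex -0.935 1.813 0.394
vertex -1.141 1.292 0.405
vertex -1.274 1.776 0.654
endloop
endfacet
facet normal 0.070 0.971 0.230
outer loop
vertex -0.935 1.813 0.394
vertex -1.274 1.776 0.654
vertex 0.266 1.369 1.904
endloop
endfacet
facet normal 0.070 0.971 0.230
outer loop
vertex 0.266 1.369 1.904
vertex -1.274 1.776 0.654
vertex -0.073 1.332 2.163
endloop
endfacet
facet normal 0.607 -0.223 0.763
outer loop
vertex 0.266 1.369 1.904
vertex -0.073 1.332 2.163
vertex 0.061 0.848 1.915
endloop
endfacet
facet normal -0.607 0.225 -0.762
outer loop
vertex -1.274 1.776 0.654
vertex -1.141 1.292 0.405
vertex -1.535 1.455 0.767
endloop
endfacet
facet normal -0.512 0.624 0.591
outer loop
vertex -1.274 1.776 0.654
vertex -1.535 1.455 0.767
vertex -0.073 1.332 2.163
endloop
endfacet
facet normal -0.511 0.625 0.590
outer loop
vertex -0.073 1.332 2.163
vertex -1.535 1.455 0.767
vertex -0.334 1.011 2.277
endloop
endfacet
facet normal 0.607 -0.223 0.763
outer loop
vertex -0.073 1.332 2.163
vertex -0.334 1.011 2.277
vertex 0.061 0.848 1.915
endloop
endfacet
facet normal -0.608 0.223 -0.762
outer loop
vertex -1.535 1.455 0.767
vertex -1.141 1.292 0.405
vertex -1.565 1.039 0.669
endloop
endfacet
facet normal -0.792 -0.085 0.605
outer loop
vertex -1.535 1.455 0.767
vertex -1.565 1.039 0.669
vertex -0.334 1.011 2.277
endloop
endfacet
facet normal -0.792 -0.085 0.605
outer loop
vertex -0.334 1.011 2.277
vertex -1.565 1.039 0.669
vertex -0.364 0.595 2.179
endloop
endfacet
facet normal 0.607 -0.223 0.763
outer loop
vertex -0.334 1.011 2.277
vertex -0.364 0.595 2.179
vertex 0.061 0.848 1.915
endloop
endfacet
facet normal -0.608 0.223 -0.762
outer loop
vertex -1.565 1.039 0.669
vertex -1.141 1.292 0.405
vertex -1.346 0.771 0.416
endloop
endfacet
facet normal -0.609 -0.748 0.265
outer loop
vertex -1.565 1.039 0.669
vertex -1.346 0.771 0.416
vertex -0.364 0.595 2.179
endloop
endfacet
facet normal -0.609 -0.748 0.265
outer loop
vertex -0.364 0.595 2.179
vertex -1.346 0.771 0.416
vertex -0.145 0.327 1.926
endloop
endfacet
facet normal 0.607 -0.224 0.763
outer loop
vertex -0.364 0.595 2.179
vertex -0.145 0.327 1.926
vertex 0.061 0.848 1.915
endloop
endfacet
facet normal -0.607 0.223 -0.763
outer loop
vertex -1.346 0.771 0.416
vertex -1.141 1.292 0.405
vertex -1.007 0.808 0.157
endloop
endfacet
facet normal -0.070 -0.971 -0.230
outer loop
vertex -1.346 0.771 0.416
vertex -1.007 0.808 0.157
vertex -0.145 0.327 1.926
endloop
endfacet
facet normal -0.070 -0.971 -0.230
outer loop
vertex -0.145 0.327 1.926
vertex -1.007 0.808 0.157
vertex 0.194 0.364 1.666
endloop
endfacet
facet normal 0.608 -0.224 0.761
outer loop
vertex -0.145 0.327 1.926
vertex 0.194 0.364 1.666
vertex 0.061 0.848 1.915
endloop
endfacet
facet normal -0.607 0.223 -0.763
outer loop
vertex -1.007 0.808 0.157
vertex -1.141 1.292 0.405
vertex -0.746 1.129 0.043
endloop
endfacet
facet normal 0.511 -0.625 -0.590
outer loop
vertex -1.007 0.808 0.157
vertex -0.746 1.129 0.043
vertex 0.194 0.364 1.666
endloop
endfacet
facet normal 0.512 -0.624 -0.591
outer loop
vertex 0.194 0.364 1.666
vertex -0.746 1.129 0.043
vertex 0.455 0.685 1.553
endloop
endfacet
facet normal 0.607 -0.225 0.762
outer loop
vertex 0.194 0.364 1.666
vertex 0.455 0.685 1.553
vertex 0.061 0.848 1.915
endloop
endfacet
facet normal -0.607 0.223 -0.763
outer loop
vertex -0.746 1.129 0.043
vertex -1.141 1.292 0.405
vertex -0.716 1.545 0.141
endloop
endfacet
facet normal 0.792 0.085 -0.605
outer loop
vertex -0.746 1.129 0.043
vertex -0.716 1.545 0.141
vertex 0.455 0.685 1.553
endloop
endfacet
facet normal 0.792 0.085 -0.605
outer loop
vertex 0.455 0.685 1.553
vertex -0.716 1.545 0.141
vertex 0.485 1.101 1.651
endloop
endfacet
facet normal 0.608 -0.223 0.762
outer loop
vertex 0.455 0.685 1.553
vertex 0.485 1.101 1.651
vertex 0.061 0.848 1.915
endloop
endfacet
facet normal -0.556 0.610 -0.565
outer loop
vertex 1.991 0.977 3.071
vertex 1.277 0.604 3.371
vertex 1.61 1.284 3.778
endloop
endfacet
facet normal 0.876 0.367 0.313
outer loop
vertex 1.991 0.977 3.071
vertex 1.61 1.284 3.778
vertex 2.123 -0.324 4.229
endloop
endfacet
facet normal -0.557 0.610 -0.563
outer loop
vertex 1.61 1.284 3.778
vertex 1.277 0.604 3.371
vertex 0.896 0.91 4.079
endloop
endfacet
facet normal 0.216 0.327 0.920
outer loop
vertex 1.61 1.284 3.778
vertex 0.896 0.91 4.079
vertex 2.123 -0.324 4.229
endloop
endfacet
facet normal -0.557 0.610 -0.563
outer loop
vertex 0.896 0.91 4.079
vertex 1.277 0.604 3.371
vertex 0.563 0.23 3.672
endloop
endfacet
facet normal -0.415 -0.309 0.856
outer loop
vertex 0.896 0.91 4.079
vertex 0.563 0.23 3.672
vertex 2.123 -0.324 4.229
endloop
endfacet
facet normal -0.557 0.610 -0.564
outer loop
vertex 0.563 0.23 3.672
vertex 1.277 0.604 3.371
vertex 0.944 -0.077 2.964
endloop
endfacet
facet normal -0.387 -0.904 0.184
outer loop
vertex 0.563 0.23 3.672
vertex 0.944 -0.077 2.964
vertex 2.123 -0.324 4.229
endloop
endfacet
facet normal -0.557 0.610 -0.565
outer loop
vertex 0.944 -0.077 2.964
vertex 1.277 0.604 3.371
vertex 1.658 0.297 2.664
endloop
endfacet
facet normal 0.274 -0.863 -0.424
outer loop
vertex 0.944 -0.077 2.964
vertex 1.658 0.297 2.664
vertex 2.123 -0.324 4.229
endloop
endfacet
facet normal -0.556 0.610 -0.565
outer loop
vertex 1.658 0.297 2.664
vertex 1.277 0.604 3.371
vertex 1.991 0.977 3.071
endloop
endfacet
facet normal 0.905 -0.228 -0.359
outer loop
vertex 1.658 0.297 2.664
vertex 1.991 0.977 3.071
vertex 2.123 -0.324 4.229
endloop
endfacet

endsolid


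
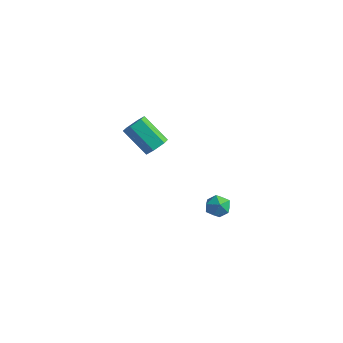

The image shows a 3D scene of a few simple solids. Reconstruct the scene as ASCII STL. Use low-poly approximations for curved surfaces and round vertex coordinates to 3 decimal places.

solid 
facet normal -0.635 0.558 0.534
outer loop
vertex 2.483 -2.335 0.426
vertex 2.017 -2.834 0.393
vertex 2.465 -2.818 0.909
endloop
endfacet
facet normal 0.039 0.706 0.707
outer loop
vertex 2.483 -2.335 0.426
vertex 2.465 -2.818 0.909
vertex 3.065 -2.604 0.662
endloop
endfacet
facet normal 0.377 0.919 0.116
outer loop
vertex 2.483 -2.335 0.426
vertex 3.065 -2.604 0.662
vertex 2.989 -2.488 -0.008
endloop
endfacet
facet normal -0.089 0.902 -0.422
outer loop
vertex 2.483 -2.335 0.426
vertex 2.989 -2.488 -0.008
vertex 2.341 -2.63 -0.174
endloop
endfacet
facet normal -0.715 0.679 -0.165
outer loop
vertex 2.483 -2.335 0.426
vertex 2.341 -2.63 -0.174
vertex 2.017 -2.834 0.393
endloop
endfacet
facet normal 0.348 0.101 0.932
outer loop
vertex 3.065 -2.604 0.662
vertex 2.465 -2.818 0.909
vertex 2.959 -3.27 0.774
endloop
endfacet
facet normal -0.746 -0.137 0.652
outer loop
vertex 2.465 -2.818 0.909
vertex 2.017 -2.834 0.393
vertex 2.311 -3.412 0.608
endloop
endfacet
facet normal -0.876 0.059 -0.479
outer loop
vertex 2.017 -2.834 0.393
vertex 2.341 -2.63 -0.174
vertex 2.235 -3.296 -0.062
endloop
endfacet
facet normal 0.138 0.419 -0.897
outer loop
vertex 2.341 -2.63 -0.174
vertex 2.989 -2.488 -0.008
vertex 2.835 -3.082 -0.309
endloop
endfacet
facet normal 0.895 0.446 -0.024
outer loop
vertex 2.989 -2.488 -0.008
vertex 3.065 -2.604 0.662
vertex 3.283 -3.066 0.207
endloop
endfacet
facet normal 0.089 -0.902 0.422
outer loop
vertex 2.817 -3.565 0.174
vertex 2.959 -3.27 0.774
vertex 2.311 -3.412 0.608
endloop
endfacet
facet normal -0.377 -0.919 -0.116
outer loop
vertex 2.817 -3.565 0.174
vertex 2.311 -3.412 0.608
vertex 2.235 -3.296 -0.062
endloop
endfacet
facet normal -0.039 -0.706 -0.707
outer loop
vertex 2.817 -3.565 0.174
vertex 2.235 -3.296 -0.062
vertex 2.835 -3.082 -0.309
endloop
endfacet
facet normal 0.635 -0.558 -0.534
outer loop
vertex 2.817 -3.565 0.174
vertex 2.835 -3.082 -0.309
vertex 3.283 -3.066 0.207
endloop
endfacet
facet normal 0.715 -0.679 0.165
outer loop
vertex 2.817 -3.565 0.174
vertex 3.283 -3.066 0.207
vertex 2.959 -3.27 0.774
endloop
endfacet
facet normal -0.138 -0.419 0.897
outer loop
vertex 2.311 -3.412 0.608
vertex 2.959 -3.27 0.774
vertex 2.465 -2.818 0.909
endloop
endfacet
facet normal -0.895 -0.446 0.024
outer loop
vertex 2.235 -3.296 -0.062
vertex 2.311 -3.412 0.608
vertex 2.017 -2.834 0.393
endloop
endfacet
facet normal -0.348 -0.101 -0.932
outer loop
vertex 2.835 -3.082 -0.309
vertex 2.235 -3.296 -0.062
vertex 2.341 -2.63 -0.174
endloop
endfacet
facet normal 0.746 0.137 -0.652
outer loop
vertex 3.283 -3.066 0.207
vertex 2.835 -3.082 -0.309
vertex 2.989 -2.488 -0.008
endloop
endfacet
facet normal 0.876 -0.059 0.479
outer loop
vertex 2.959 -3.27 0.774
vertex 3.283 -3.066 0.207
vertex 3.065 -2.604 0.662
endloop
endfacet
facet normal 0.762 -0.011 -0.648
outer loop
vertex -2.338 0.225 0.418
vertex -2.778 0.249 -0.1
vertex -2.539 0.826 0.171
endloop
endfacet
facet normal 0.577 0.468 0.670
outer loop
vertex -2.338 0.225 0.418
vertex -2.539 0.826 0.171
vertex -3.702 0.246 1.578
endloop
endfacet
facet normal 0.576 0.469 0.669
outer loop
vertex -3.702 0.246 1.578
vertex -2.539 0.826 0.171
vertex -3.903 0.847 1.33
endloop
endfacet
facet normal -0.762 0.012 0.648
outer loop
vertex -3.702 0.246 1.578
vertex -3.903 0.847 1.33
vertex -4.142 0.271 1.06
endloop
endfacet
facet normal 0.762 -0.011 -0.648
outer loop
vertex -2.539 0.826 0.171
vertex -2.778 0.249 -0.1
vertex -2.979 0.85 -0.347
endloop
endfacet
facet normal 0.032 0.999 0.019
outer loop
vertex -2.539 0.826 0.171
vertex -2.979 0.85 -0.347
vertex -3.903 0.847 1.33
endloop
endfacet
facet normal 0.032 0.999 0.019
outer loop
vertex -3.903 0.847 1.33
vertex -2.979 0.85 -0.347
vertex -4.343 0.871 0.812
endloop
endfacet
facet normal -0.762 0.012 0.648
outer loop
vertex -3.903 0.847 1.33
vertex -4.343 0.871 0.812
vertex -4.142 0.271 1.06
endloop
endfacet
facet normal 0.762 -0.011 -0.648
outer loop
vertex -2.979 0.85 -0.347
vertex -2.778 0.249 -0.1
vertex -3.218 0.274 -0.618
endloop
endfacet
facet normal -0.544 0.531 -0.650
outer loop
vertex -2.979 0.85 -0.347
vertex -3.218 0.274 -0.618
vertex -4.343 0.871 0.812
endloop
endfacet
facet normal -0.544 0.530 -0.650
outer loop
vertex -4.343 0.871 0.812
vertex -3.218 0.274 -0.618
vertex -4.582 0.295 0.542
endloop
endfacet
facet normal -0.762 0.012 0.648
outer loop
vertex -4.343 0.871 0.812
vertex -4.582 0.295 0.542
vertex -4.142 0.271 1.06
endloop
endfacet
facet normal 0.762 -0.012 -0.648
outer loop
vertex -3.218 0.274 -0.618
vertex -2.778 0.249 -0.1
vertex -3.017 -0.327 -0.37
endloop
endfacet
facet normal -0.576 -0.469 -0.669
outer loop
vertex -3.218 0.274 -0.618
vertex -3.017 -0.327 -0.37
vertex -4.582 0.295 0.542
endloop
endfacet
facet normal -0.576 -0.468 -0.670
outer loop
vertex -4.582 0.295 0.542
vertex -3.017 -0.327 -0.37
vertex -4.381 -0.306 0.789
endloop
endfacet
facet normal -0.762 0.011 0.648
outer loop
vertex -4.582 0.295 0.542
vertex -4.381 -0.306 0.789
vertex -4.142 0.271 1.06
endloop
endfacet
facet normal 0.762 -0.012 -0.648
outer loop
vertex -3.017 -0.327 -0.37
vertex -2.778 0.249 -0.1
vertex -2.577 -0.351 0.148
endloop
endfacet
facet normal -0.032 -0.999 -0.019
outer loop
vertex -3.017 -0.327 -0.37
vertex -2.577 -0.351 0.148
vertex -4.381 -0.306 0.789
endloop
endfacet
facet normal -0.032 -0.999 -0.019
outer loop
vertex -4.381 -0.306 0.789
vertex -2.577 -0.351 0.148
vertex -3.941 -0.33 1.307
endloop
endfacet
facet normal -0.762 0.011 0.648
outer loop
vertex -4.381 -0.306 0.789
vertex -3.941 -0.33 1.307
vertex -4.142 0.271 1.06
endloop
endfacet
facet normal 0.762 -0.012 -0.648
outer loop
vertex -2.577 -0.351 0.148
vertex -2.778 0.249 -0.1
vertex -2.338 0.225 0.418
endloop
endfacet
facet normal 0.544 -0.530 0.650
outer loop
vertex -2.577 -0.351 0.148
vertex -2.338 0.225 0.418
vertex -3.941 -0.33 1.307
endloop
endfacet
facet normal 0.544 -0.531 0.649
outer loop
vertex -3.941 -0.33 1.307
vertex -2.338 0.225 0.418
vertex -3.702 0.246 1.578
endloop
endfacet
facet normal -0.762 0.011 0.648
outer loop
vertex -3.941 -0.33 1.307
vertex -3.702 0.246 1.578
vertex -4.142 0.271 1.06
endloop
endfacet

endsolid


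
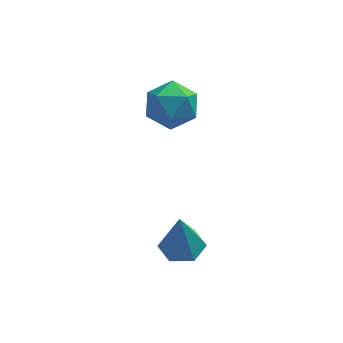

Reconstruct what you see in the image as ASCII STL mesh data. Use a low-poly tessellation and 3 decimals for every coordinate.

solid 
facet normal 0.054 0.083 -0.995
outer loop
vertex 3.234 -3.23 -0.256
vertex 2.606 -3.195 -0.287
vertex 2.948 -2.67 -0.225
endloop
endfacet
facet normal 0.804 0.385 0.454
outer loop
vertex 3.234 -3.23 -0.256
vertex 2.948 -2.67 -0.225
vertex 2.534 -3.305 1.047
endloop
endfacet
facet normal 0.054 0.083 -0.995
outer loop
vertex 2.948 -2.67 -0.225
vertex 2.606 -3.195 -0.287
vertex 2.32 -2.635 -0.256
endloop
endfacet
facet normal 0.027 0.891 0.454
outer loop
vertex 2.948 -2.67 -0.225
vertex 2.32 -2.635 -0.256
vertex 2.534 -3.305 1.047
endloop
endfacet
facet normal 0.054 0.083 -0.995
outer loop
vertex 2.32 -2.635 -0.256
vertex 2.606 -3.195 -0.287
vertex 1.978 -3.16 -0.318
endloop
endfacet
facet normal -0.796 0.475 0.375
outer loop
vertex 2.32 -2.635 -0.256
vertex 1.978 -3.16 -0.318
vertex 2.534 -3.305 1.047
endloop
endfacet
facet normal 0.054 0.081 -0.995
outer loop
vertex 1.978 -3.16 -0.318
vertex 2.606 -3.195 -0.287
vertex 2.264 -3.72 -0.348
endloop
endfacet
facet normal -0.844 -0.447 0.296
outer loop
vertex 1.978 -3.16 -0.318
vertex 2.264 -3.72 -0.348
vertex 2.534 -3.305 1.047
endloop
endfacet
facet normal 0.052 0.082 -0.995
outer loop
vertex 2.264 -3.72 -0.348
vertex 2.606 -3.195 -0.287
vertex 2.892 -3.756 -0.318
endloop
endfacet
facet normal -0.069 -0.952 0.297
outer loop
vertex 2.264 -3.72 -0.348
vertex 2.892 -3.756 -0.318
vertex 2.534 -3.305 1.047
endloop
endfacet
facet normal 0.054 0.082 -0.995
outer loop
vertex 2.892 -3.756 -0.318
vertex 2.606 -3.195 -0.287
vertex 3.234 -3.23 -0.256
endloop
endfacet
facet normal 0.756 -0.536 0.375
outer loop
vertex 2.892 -3.756 -0.318
vertex 3.234 -3.23 -0.256
vertex 2.534 -3.305 1.047
endloop
endfacet
facet normal -0.933 -0.070 0.352
outer loop
vertex 1.81 -0.412 3.497
vertex 1.757 -1.145 3.211
vertex 2.024 -1.026 3.943
endloop
endfacet
facet normal -0.538 0.364 0.760
outer loop
vertex 1.81 -0.412 3.497
vertex 2.024 -1.026 3.943
vertex 2.462 -0.371 3.939
endloop
endfacet
facet normal -0.291 0.892 0.347
outer loop
vertex 1.81 -0.412 3.497
vertex 2.462 -0.371 3.939
vertex 2.465 -0.084 3.204
endloop
endfacet
facet normal -0.534 0.784 -0.316
outer loop
vertex 1.81 -0.412 3.497
vertex 2.465 -0.084 3.204
vertex 2.029 -0.562 2.754
endloop
endfacet
facet normal -0.931 0.189 -0.313
outer loop
vertex 1.81 -0.412 3.497
vertex 2.029 -0.562 2.754
vertex 1.757 -1.145 3.211
endloop
endfacet
facet normal 0.021 -0.008 1.000
outer loop
vertex 2.462 -0.371 3.939
vertex 2.024 -1.026 3.943
vertex 2.811 -1.078 3.926
endloop
endfacet
facet normal -0.618 -0.709 0.341
outer loop
vertex 2.024 -1.026 3.943
vertex 1.757 -1.145 3.211
vertex 2.375 -1.556 3.476
endloop
endfacet
facet normal -0.614 -0.289 -0.735
outer loop
vertex 1.757 -1.145 3.211
vertex 2.029 -0.562 2.754
vertex 2.378 -1.269 2.741
endloop
endfacet
facet normal 0.028 0.671 -0.741
outer loop
vertex 2.029 -0.562 2.754
vertex 2.465 -0.084 3.204
vertex 2.816 -0.614 2.737
endloop
endfacet
facet normal 0.420 0.845 0.332
outer loop
vertex 2.465 -0.084 3.204
vertex 2.462 -0.371 3.939
vertex 3.083 -0.495 3.469
endloop
endfacet
facet normal 0.534 -0.784 0.316
outer loop
vertex 3.03 -1.228 3.183
vertex 2.811 -1.078 3.926
vertex 2.375 -1.556 3.476
endloop
endfacet
facet normal 0.291 -0.892 -0.347
outer loop
vertex 3.03 -1.228 3.183
vertex 2.375 -1.556 3.476
vertex 2.378 -1.269 2.741
endloop
endfacet
facet normal 0.538 -0.364 -0.760
outer loop
vertex 3.03 -1.228 3.183
vertex 2.378 -1.269 2.741
vertex 2.816 -0.614 2.737
endloop
endfacet
facet normal 0.933 0.070 -0.352
outer loop
vertex 3.03 -1.228 3.183
vertex 2.816 -0.614 2.737
vertex 3.083 -0.495 3.469
endloop
endfacet
facet normal 0.931 -0.189 0.313
outer loop
vertex 3.03 -1.228 3.183
vertex 3.083 -0.495 3.469
vertex 2.811 -1.078 3.926
endloop
endfacet
facet normal -0.028 -0.671 0.741
outer loop
vertex 2.375 -1.556 3.476
vertex 2.811 -1.078 3.926
vertex 2.024 -1.026 3.943
endloop
endfacet
facet normal -0.420 -0.845 -0.332
outer loop
vertex 2.378 -1.269 2.741
vertex 2.375 -1.556 3.476
vertex 1.757 -1.145 3.211
endloop
endfacet
facet normal -0.021 0.008 -1.000
outer loop
vertex 2.816 -0.614 2.737
vertex 2.378 -1.269 2.741
vertex 2.029 -0.562 2.754
endloop
endfacet
facet normal 0.618 0.709 -0.341
outer loop
vertex 3.083 -0.495 3.469
vertex 2.816 -0.614 2.737
vertex 2.465 -0.084 3.204
endloop
endfacet
facet normal 0.614 0.289 0.735
outer loop
vertex 2.811 -1.078 3.926
vertex 3.083 -0.495 3.469
vertex 2.462 -0.371 3.939
endloop
endfacet

endsolid
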